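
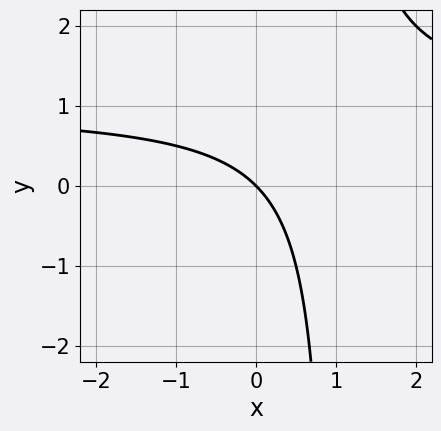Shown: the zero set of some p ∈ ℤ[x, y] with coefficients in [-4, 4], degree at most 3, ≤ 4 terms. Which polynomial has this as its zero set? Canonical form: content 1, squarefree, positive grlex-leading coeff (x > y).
1. deg p = 2. A generic line meets the curve in up to 2 points.
2. From the axis intercepts and sections: it meets the x-axis at x = 0 (among the integer gridlines); one y-axis crossing is at y = 0.
3. Together with the visible shape, these determine p as stated.

x*y - x - y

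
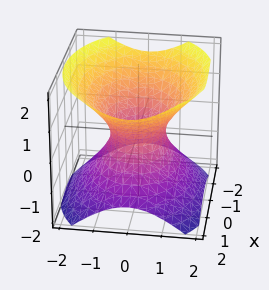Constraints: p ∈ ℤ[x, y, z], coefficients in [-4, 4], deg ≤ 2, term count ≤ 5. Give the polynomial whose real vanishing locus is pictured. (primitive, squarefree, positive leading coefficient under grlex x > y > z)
2*x^2 + 3*y^2 - 3*z^2 - 2

Degree: one connected sheet with a waist; a quadric, so deg p = 2.
Symmetries: mirror symmetry y ↦ −y ⇒ only even powers of y; the z ↦ −z reflection is a symmetry, so z appears only in even powers; mirror symmetry x ↦ −x ⇒ only even powers of x.
Observable constraints: it misses every integer gridline on the z-axis; the x-axis gridline crossings are at x ∈ {-1, 1}.
Solving for integer coefficients yields p as stated.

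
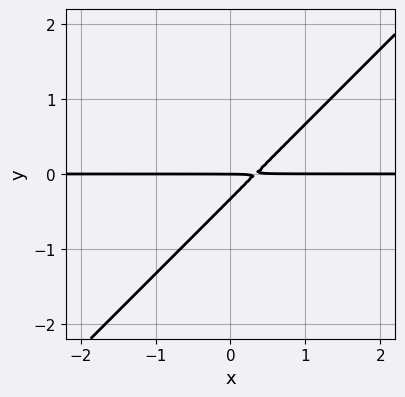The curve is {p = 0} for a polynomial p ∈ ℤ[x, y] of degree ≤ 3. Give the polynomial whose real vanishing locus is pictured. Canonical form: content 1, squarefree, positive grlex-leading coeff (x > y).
3*x*y - 3*y^2 - y

Degree: no degree-1 curve has this shape, so deg p = 2.
Checking where it meets the axes: it meets the y-axis at y = 0 (among the integer gridlines); every point of the x-axis in the box is on the curve.
These observations pin down the coefficients.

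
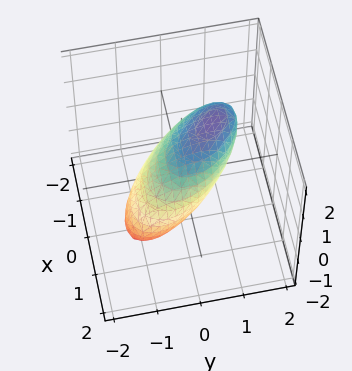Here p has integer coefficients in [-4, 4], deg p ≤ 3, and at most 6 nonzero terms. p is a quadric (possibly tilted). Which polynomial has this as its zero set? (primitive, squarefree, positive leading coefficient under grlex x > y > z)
First, degree: no degree-1 surface has this shape, so deg p = 2.
Then, against the integer gridlines: among the integer gridlines, it crosses the x-axis at x ∈ {-1, 1}; the y-axis gridline crossings are at y ∈ {-1, 1}.
Finally, matching integer coefficients to the picture gives p.

x^2 + x*y + y^2 - y*z + z^2 - 1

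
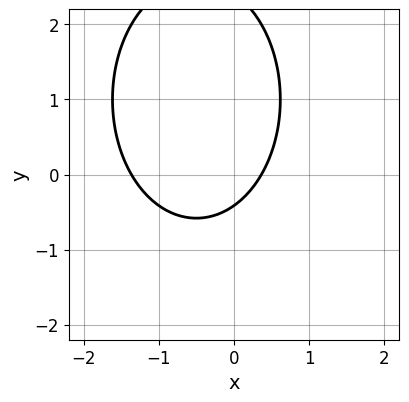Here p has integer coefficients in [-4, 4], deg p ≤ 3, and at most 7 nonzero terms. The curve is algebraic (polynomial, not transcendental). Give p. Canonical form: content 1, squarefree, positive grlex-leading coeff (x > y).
1. Degree: the shape is more complex than any degree-1 curve, so deg p = 2.
2. The integer polynomial consistent with all of this is the stated p.

2*x^2 + y^2 + 2*x - 2*y - 1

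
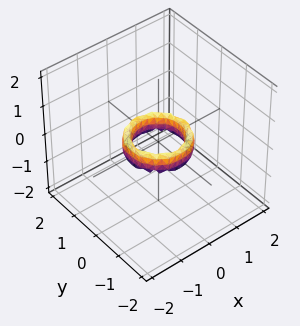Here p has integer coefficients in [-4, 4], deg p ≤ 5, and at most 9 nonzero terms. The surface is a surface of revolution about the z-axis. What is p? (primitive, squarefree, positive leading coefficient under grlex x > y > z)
First, deg p = 4. The shape is more complex than any degree-3 surface.
Then, symmetries: rotational symmetry about the z-axis ⇒ p depends on x, y only through x² + y².
Then, from the visible intercepts: among the integer gridlines, it crosses the x-axis at x ∈ {-1, 1}; the surface avoids every integer z-axis point in the box; the y-axis gridline crossings are at y ∈ {-1, 1}.
Finally, together with the visible shape, these determine p as stated.

2*x^4 + 4*x^2*y^2 + 2*y^4 - 3*x^2 - 3*y^2 + z^2 + 1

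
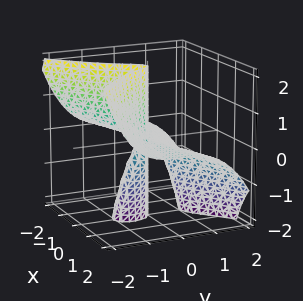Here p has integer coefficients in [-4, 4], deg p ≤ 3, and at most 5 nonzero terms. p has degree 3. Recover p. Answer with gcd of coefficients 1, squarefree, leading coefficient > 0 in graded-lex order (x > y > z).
3*x^2*z + 2*y^3 + y*z

1. There are 2 components. They look like related sheets of one shape, so recover p as a whole.
2. Degree: no degree-2 surface has this shape, so deg p = 3.
3. From the axis intercepts and sections: it meets the y-axis at y = 0 (among the integer gridlines); every point of the z-axis in the box is on the surface; every point of the x-axis in the box is on the surface.
4. The integer polynomial consistent with all of this is the stated p.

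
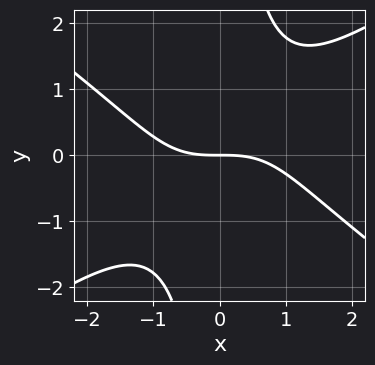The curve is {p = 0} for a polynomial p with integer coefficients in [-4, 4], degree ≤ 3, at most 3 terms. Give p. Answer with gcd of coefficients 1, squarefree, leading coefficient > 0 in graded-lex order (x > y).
First, degree: the shape is more complex than any degree-2 curve, so deg p = 3.
Then, from the visible intercepts: one y-axis crossing is at y = 0; it meets the x-axis at x = 0 (among the integer gridlines).
Finally, the integer polynomial consistent with all of this is the stated p.

x^3 - 2*x*y^2 + 3*y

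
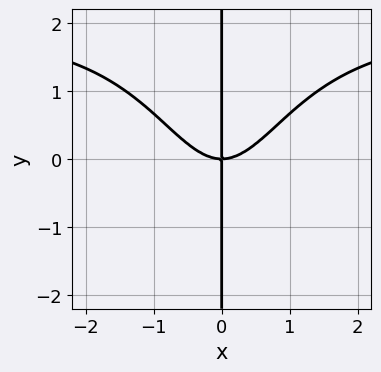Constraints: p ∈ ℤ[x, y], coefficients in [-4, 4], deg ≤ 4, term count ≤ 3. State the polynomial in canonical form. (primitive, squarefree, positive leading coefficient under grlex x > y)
x^3*y - 2*x^3 + 2*x*y

First, degree: the shape is more complex than any degree-3 curve, so deg p = 4.
Then, observable constraints: the visible y-axis segment lies entirely on the curve; it crosses the x-axis at the gridline x = 0.
Finally, assembling these constraints gives the stated polynomial.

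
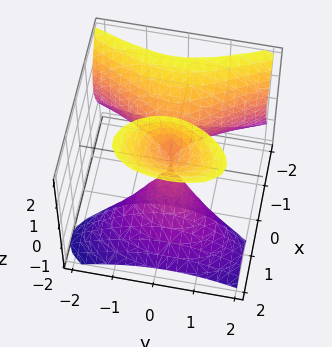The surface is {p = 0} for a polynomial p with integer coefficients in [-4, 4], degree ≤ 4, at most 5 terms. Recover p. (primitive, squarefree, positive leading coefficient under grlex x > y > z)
3*x^3 - 3*x*z^2 - x*y + 2*x*z + 3*y^2

First, the degree is 3 — no degree-2 surface has this shape.
Then, checking where it meets the axes: one y-axis crossing is at y = 0; every point of the z-axis in the box is on the surface; one x-axis crossing is at x = 0.
Finally, solving for integer coefficients yields p as stated.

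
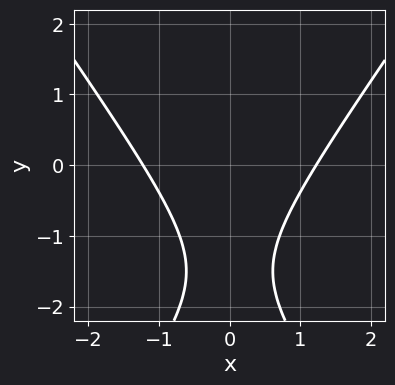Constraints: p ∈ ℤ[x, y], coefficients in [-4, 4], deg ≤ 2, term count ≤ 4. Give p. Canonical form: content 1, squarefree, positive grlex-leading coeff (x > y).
First, the degree is 2 — a generic line meets the curve in up to 2 points.
Next, symmetries: it's symmetric under x → −x, forcing even powers of x.
Then, reading off the gridlines: it misses every integer gridline on the y-axis.
Finally, matching integer coefficients to the picture gives p.

2*x^2 - y^2 - 3*y - 3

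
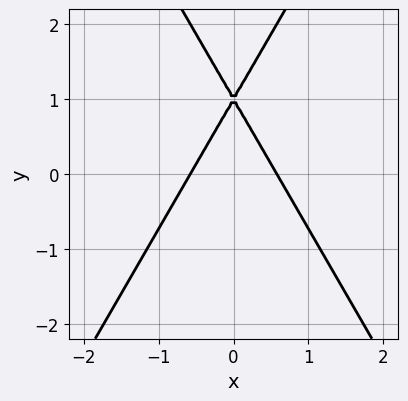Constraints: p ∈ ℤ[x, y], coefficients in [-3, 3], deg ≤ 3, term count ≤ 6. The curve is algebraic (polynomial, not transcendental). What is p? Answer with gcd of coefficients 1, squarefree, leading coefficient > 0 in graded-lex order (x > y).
First, degree: a generic line meets the curve in up to 2 points, so deg p = 2.
Next, symmetries: mirror symmetry x ↦ −x ⇒ only even powers of x.
Next, from the visible intercepts: one y-axis crossing is at y = 1.
Finally, matching integer coefficients to the picture gives p.

3*x^2 - y^2 + 2*y - 1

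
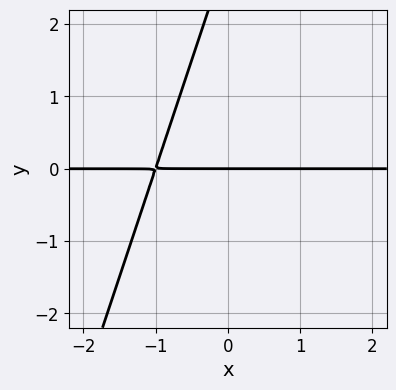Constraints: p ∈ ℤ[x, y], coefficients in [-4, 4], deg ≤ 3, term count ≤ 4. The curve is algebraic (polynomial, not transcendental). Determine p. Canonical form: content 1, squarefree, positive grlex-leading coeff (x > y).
3*x*y - y^2 + 3*y

The degree is 2 — no degree-1 curve has this shape.
Observable constraints: the visible x-axis segment lies entirely on the curve; it crosses the y-axis at the gridline y = 0.
Putting this together gives p.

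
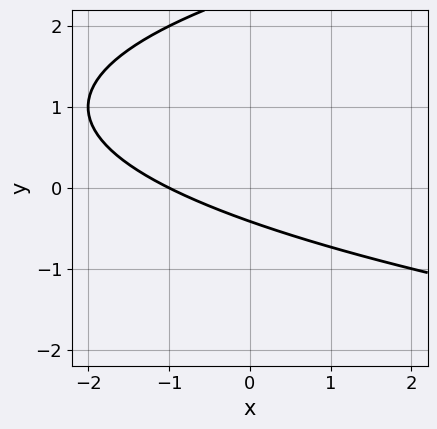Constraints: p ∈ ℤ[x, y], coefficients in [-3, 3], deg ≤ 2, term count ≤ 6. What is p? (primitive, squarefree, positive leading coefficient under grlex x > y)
y^2 - x - 2*y - 1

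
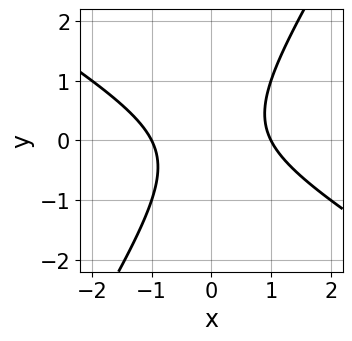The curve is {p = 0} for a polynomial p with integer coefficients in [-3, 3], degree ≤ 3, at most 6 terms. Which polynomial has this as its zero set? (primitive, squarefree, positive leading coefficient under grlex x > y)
1. deg p = 2. The shape is more complex than any degree-1 curve.
2. From the visible intercepts: among the integer gridlines, it crosses the x-axis at x ∈ {-1, 1}; the curve avoids every integer y-axis point in the box.
3. Matching integer coefficients to the picture gives p.

x^2 + x*y - y^2 - 1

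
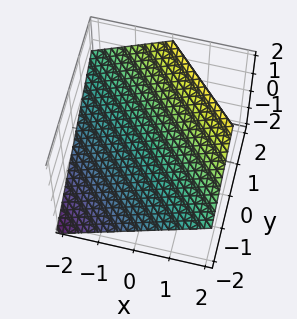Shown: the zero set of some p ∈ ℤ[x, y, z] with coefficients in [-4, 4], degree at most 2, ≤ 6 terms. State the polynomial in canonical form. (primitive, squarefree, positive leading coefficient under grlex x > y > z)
2*x + 2*y - 3*z + 2

deg p = 1.
From the visible intercepts: it crosses the x-axis at the gridline x = -1; it meets the y-axis at y = -1 (among the integer gridlines).
Solving for integer coefficients yields p as stated.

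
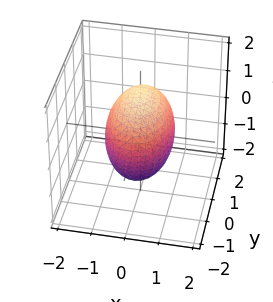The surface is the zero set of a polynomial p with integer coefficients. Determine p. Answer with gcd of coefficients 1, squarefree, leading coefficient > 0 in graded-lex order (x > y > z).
2*x^2 + y^2 + z^2 - 2

1. Degree: a closed, bounded, convex surface; a quadric, so deg p = 2.
2. Symmetries: mirror symmetry y ↦ −y ⇒ only even powers of y; it's symmetric under x → −x, forcing even powers of x; it's symmetric under z → −z, forcing even powers of z.
3. Observable constraints: the x-axis gridline crossings are at x ∈ {-1, 1}.
4. Together with the visible shape, these determine p as stated.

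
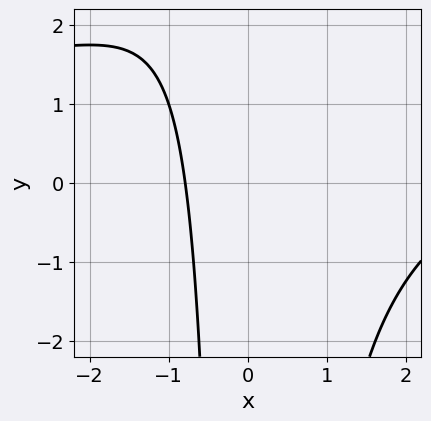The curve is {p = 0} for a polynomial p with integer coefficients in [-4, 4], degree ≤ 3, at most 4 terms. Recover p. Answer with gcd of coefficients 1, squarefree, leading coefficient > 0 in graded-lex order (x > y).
1. deg p = 3.
2. From the axis intercepts and sections: it misses every integer gridline on the y-axis.
3. These observations pin down the coefficients.

x^2*y - x^2 + 3*x + 3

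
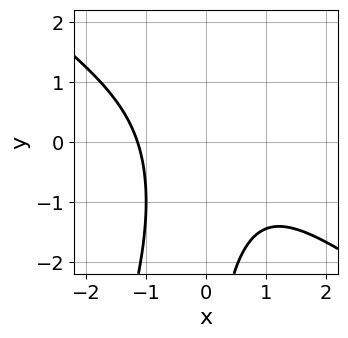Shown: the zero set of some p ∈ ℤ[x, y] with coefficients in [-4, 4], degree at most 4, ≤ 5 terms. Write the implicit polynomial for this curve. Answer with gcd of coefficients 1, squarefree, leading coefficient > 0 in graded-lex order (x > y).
First, the degree is 3 — the shape is more complex than any degree-2 curve.
Next, checking where it meets the axes: the curve avoids every integer y-axis point in the box.
Finally, solving for integer coefficients yields p as stated.

2*x^3 + 2*x^2*y - x*y^2 + 3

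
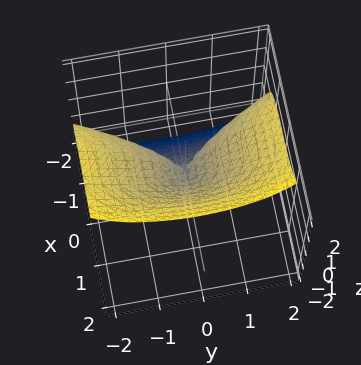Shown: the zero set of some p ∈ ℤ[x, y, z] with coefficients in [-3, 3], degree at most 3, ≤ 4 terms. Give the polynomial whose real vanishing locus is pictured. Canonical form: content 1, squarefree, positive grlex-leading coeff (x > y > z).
2*x^3 - z^3 + y^2

First, deg p = 3.
Next, against the integer gridlines: one z-axis crossing is at z = 0; it meets the y-axis at y = 0 (among the integer gridlines).
Finally, the integer polynomial consistent with all of this is the stated p.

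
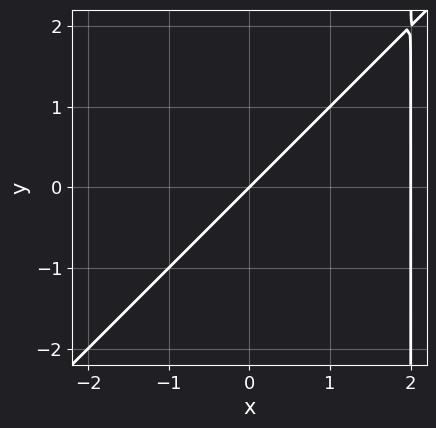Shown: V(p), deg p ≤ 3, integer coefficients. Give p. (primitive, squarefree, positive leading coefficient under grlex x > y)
(a) deg p = 2. The shape is more complex than any degree-1 curve.
(b) Observable constraints: among the integer gridlines, it crosses the x-axis at x ∈ {0, 2}; it meets the y-axis at y = 0 (among the integer gridlines).
(c) The integer polynomial consistent with all of this is the stated p.

x^2 - x*y - 2*x + 2*y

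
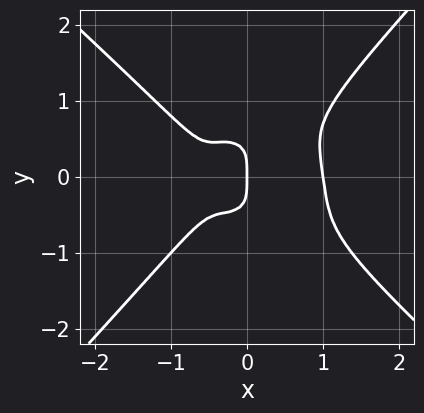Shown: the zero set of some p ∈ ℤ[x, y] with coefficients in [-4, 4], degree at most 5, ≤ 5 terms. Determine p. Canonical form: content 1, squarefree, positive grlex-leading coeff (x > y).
1. deg p = 4. A generic line meets the curve in up to 4 points.
2. Checking where it meets the axes: the x-axis gridline crossings are at x ∈ {0, 1}; it crosses the y-axis at the gridline y = 0.
3. The integer polynomial consistent with all of this is the stated p.

3*x^4 + x^3*y - 3*y^4 - 2*x^2 - x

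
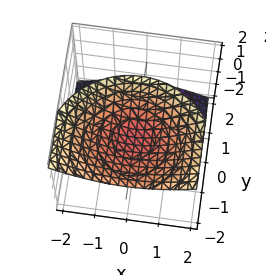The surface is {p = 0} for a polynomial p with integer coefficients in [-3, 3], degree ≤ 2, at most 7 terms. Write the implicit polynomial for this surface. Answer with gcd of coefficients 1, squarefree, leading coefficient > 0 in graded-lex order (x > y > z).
2*x^2 + 2*y^2 + 3*y*z - 2*z^2 + 1

I count 2 distinct pieces.
deg p = 2.
Observable constraints: the surface avoids every integer y-axis point in the box; it misses every integer gridline on the x-axis.
Matching integer coefficients to the picture gives p.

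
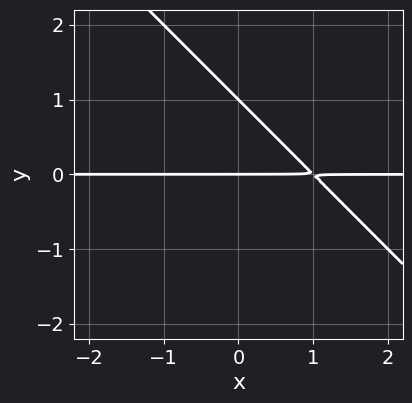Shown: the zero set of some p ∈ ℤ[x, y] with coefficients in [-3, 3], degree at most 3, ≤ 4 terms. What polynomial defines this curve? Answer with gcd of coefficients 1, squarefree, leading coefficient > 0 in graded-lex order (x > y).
deg p = 2. A generic line meets the curve in up to 2 points.
Checking where it meets the axes: the visible x-axis segment lies entirely on the curve; the y-axis gridline crossings are at y ∈ {0, 1}.
The integer polynomial consistent with all of this is the stated p.

x*y + y^2 - y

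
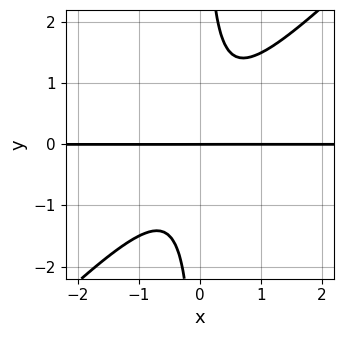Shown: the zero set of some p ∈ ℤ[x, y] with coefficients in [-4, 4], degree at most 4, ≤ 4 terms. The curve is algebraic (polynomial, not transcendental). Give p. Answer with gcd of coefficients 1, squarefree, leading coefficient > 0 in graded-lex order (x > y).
2*x^2*y - 2*x*y^2 + y

1. deg p = 3.
2. Observable constraints: one y-axis crossing is at y = 0; every point of the x-axis in the box is on the curve.
3. Solving for integer coefficients yields p as stated.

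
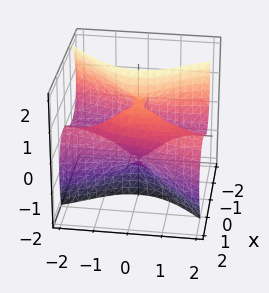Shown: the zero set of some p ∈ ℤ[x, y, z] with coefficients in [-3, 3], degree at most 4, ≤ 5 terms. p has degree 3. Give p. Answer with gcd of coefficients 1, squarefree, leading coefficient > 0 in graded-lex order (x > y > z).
2*x^3 - x^2*y + 2*x*z^2 + y^2*z - 2*x

1. deg p = 3.
2. Checking where it meets the axes: among the integer gridlines, it crosses the x-axis at x ∈ {-1, 0, 1}; every point of the z-axis in the box is on the surface; the visible y-axis segment lies entirely on the surface.
3. Together with the visible shape, these determine p as stated.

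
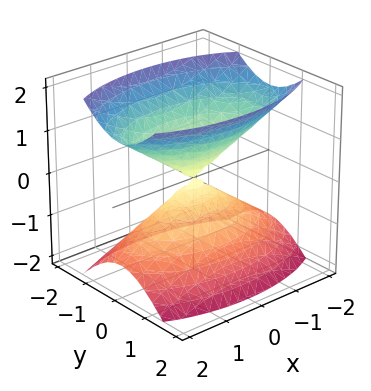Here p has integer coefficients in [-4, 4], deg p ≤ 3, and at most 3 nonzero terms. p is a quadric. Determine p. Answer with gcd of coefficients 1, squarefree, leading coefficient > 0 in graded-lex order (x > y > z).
The picture has 2 separate pieces. Treating them together as one polynomial.
The degree is 2 — two nappes meeting at a single point; a quadric.
Symmetries: the z ↦ −z reflection is a symmetry, so z appears only in even powers; mirror symmetry y ↦ −y ⇒ only even powers of y; mirror symmetry x ↦ −x ⇒ only even powers of x.
From the axis intercepts and sections: it meets the x-axis at x = 0 (among the integer gridlines); it meets the z-axis at z = 0 (among the integer gridlines); it crosses the y-axis at the gridline y = 0.
Together with the visible shape, these determine p as stated.

x^2 + 3*y^2 - 2*z^2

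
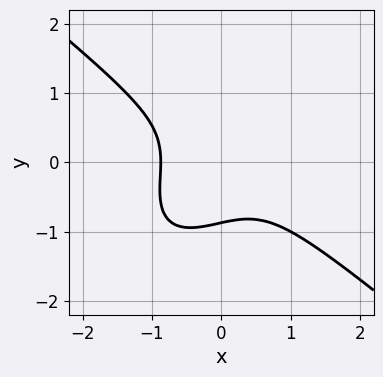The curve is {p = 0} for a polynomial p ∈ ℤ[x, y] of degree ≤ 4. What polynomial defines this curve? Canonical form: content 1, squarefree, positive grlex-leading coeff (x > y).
The degree is 3 — no degree-2 curve has this shape.
Matching integer coefficients to the picture gives p.

3*x^3 - 2*x*y^2 + 3*y^3 + 2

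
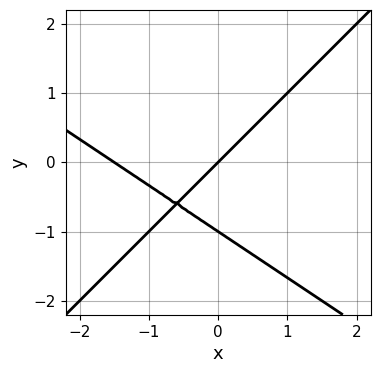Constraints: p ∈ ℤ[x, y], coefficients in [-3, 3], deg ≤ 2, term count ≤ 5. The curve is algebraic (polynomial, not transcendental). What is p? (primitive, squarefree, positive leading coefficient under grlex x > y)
Degree: no degree-1 curve has this shape, so deg p = 2.
Checking where it meets the axes: among the integer gridlines, it crosses the y-axis at y ∈ {-1, 0}; it crosses the x-axis at the gridline x = 0.
Together with the visible shape, these determine p as stated.

2*x^2 + x*y - 3*y^2 + 3*x - 3*y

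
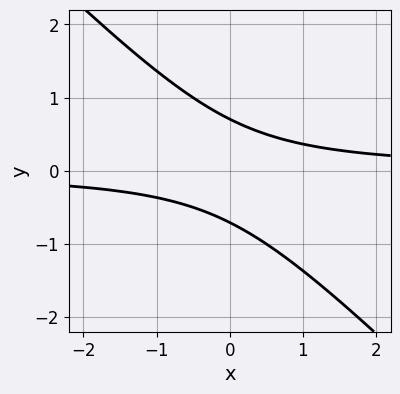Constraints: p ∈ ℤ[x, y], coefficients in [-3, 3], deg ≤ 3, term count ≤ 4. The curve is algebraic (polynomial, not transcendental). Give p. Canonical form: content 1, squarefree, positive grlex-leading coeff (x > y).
2*x*y + 2*y^2 - 1

1. Degree: no degree-1 curve has this shape, so deg p = 2.
2. From the axis intercepts and sections: the curve avoids every integer x-axis point in the box.
3. Fitting integer coefficients to these (and the overall shape) gives p.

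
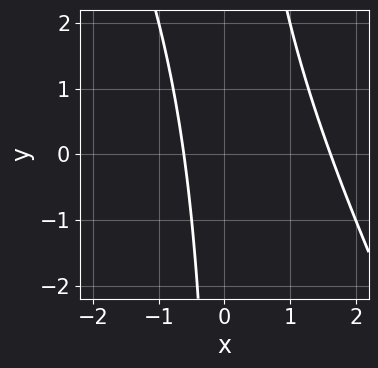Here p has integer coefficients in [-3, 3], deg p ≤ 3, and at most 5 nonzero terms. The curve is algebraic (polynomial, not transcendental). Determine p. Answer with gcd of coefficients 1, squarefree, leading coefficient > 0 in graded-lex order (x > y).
(a) The degree is 2 — no degree-1 curve has this shape.
(b) Observable constraints: the curve avoids every integer y-axis point in the box.
(c) Together with the visible shape, these determine p as stated.

2*x^2 + x*y - 2*x - 2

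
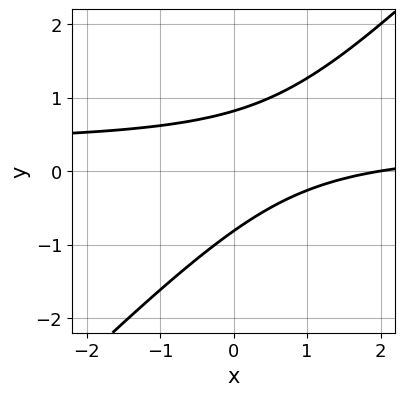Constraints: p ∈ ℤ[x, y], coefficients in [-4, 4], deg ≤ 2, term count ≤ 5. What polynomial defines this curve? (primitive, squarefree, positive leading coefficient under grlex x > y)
3*x*y - 3*y^2 - x + 2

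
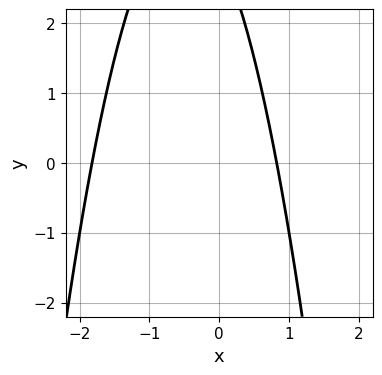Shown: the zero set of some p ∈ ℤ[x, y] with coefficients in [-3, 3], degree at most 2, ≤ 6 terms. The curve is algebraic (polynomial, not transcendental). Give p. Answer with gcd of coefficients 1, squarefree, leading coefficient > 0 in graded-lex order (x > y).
2*x^2 + 2*x + y - 3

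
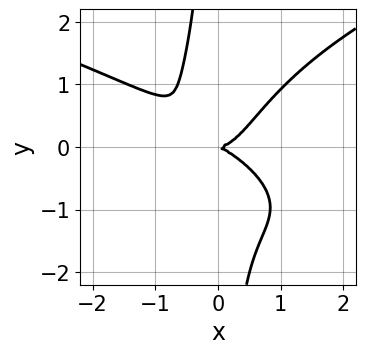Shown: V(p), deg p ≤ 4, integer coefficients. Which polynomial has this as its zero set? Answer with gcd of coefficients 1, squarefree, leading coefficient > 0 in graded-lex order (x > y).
First, degree: the shape is more complex than any degree-3 curve, so deg p = 4.
Then, reading off the gridlines: it meets the y-axis at y = 0 (among the integer gridlines); it meets the x-axis at x = 0 (among the integer gridlines).
Finally, putting this together gives p.

3*x*y^3 - 3*x^3 - 3*x^2*y + x*y + 3*y^2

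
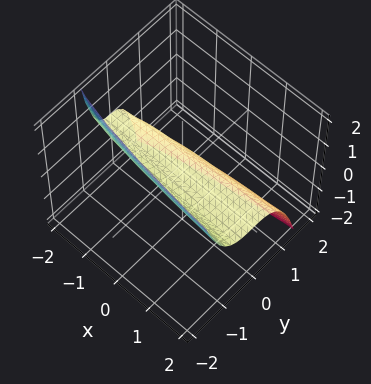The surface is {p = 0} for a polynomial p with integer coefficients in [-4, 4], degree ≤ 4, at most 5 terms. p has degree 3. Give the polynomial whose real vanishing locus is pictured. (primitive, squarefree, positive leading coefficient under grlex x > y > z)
3*y^3 + x*z + 3*z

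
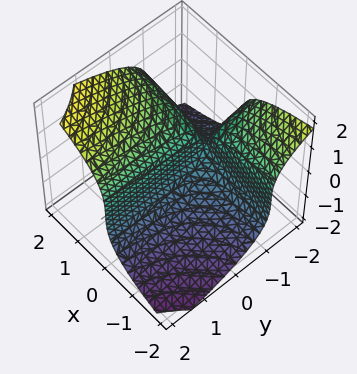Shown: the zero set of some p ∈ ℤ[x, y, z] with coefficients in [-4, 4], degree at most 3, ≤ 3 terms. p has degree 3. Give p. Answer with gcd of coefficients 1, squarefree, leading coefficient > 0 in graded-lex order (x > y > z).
z^3 - 2*x*y - 2*x

First, deg p = 3.
Then, reading off the gridlines: it meets the z-axis at z = 0 (among the integer gridlines); it crosses the x-axis at the gridline x = 0; every point of the y-axis in the box is on the surface.
Finally, putting this together gives p.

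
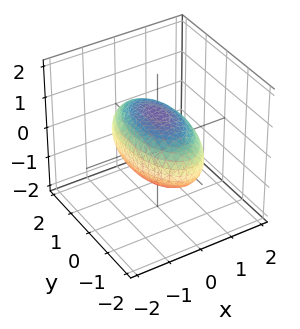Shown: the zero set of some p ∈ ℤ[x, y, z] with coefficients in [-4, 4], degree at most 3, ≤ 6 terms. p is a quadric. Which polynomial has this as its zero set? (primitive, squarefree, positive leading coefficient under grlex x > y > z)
First, the degree is 2 — a closed, bounded, convex surface; a quadric.
Next, symmetries: the y ↦ −y reflection is a symmetry, so y appears only in even powers; mirror symmetry z ↦ −z ⇒ only even powers of z; it's symmetric under x → −x, forcing even powers of x.
Then, from the axis intercepts and sections: the z-axis gridline crossings are at z ∈ {-1, 1}; the x-axis gridline crossings are at x ∈ {-1, 1}.
Finally, solving for integer coefficients yields p as stated.

3*x^2 + y^2 + 3*z^2 - 3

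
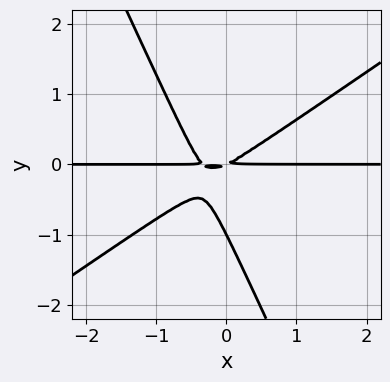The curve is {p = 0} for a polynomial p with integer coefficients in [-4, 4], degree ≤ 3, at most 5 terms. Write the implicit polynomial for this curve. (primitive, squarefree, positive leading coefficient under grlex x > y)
3*x^2*y - 3*x*y^2 - 2*y^3 + x*y - 2*y^2

1. deg p = 3.
2. Reading off the gridlines: one y-axis crossing is at y = -1; the visible x-axis segment lies entirely on the curve.
3. The integer polynomial consistent with all of this is the stated p.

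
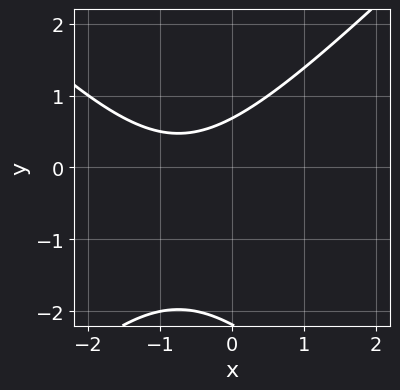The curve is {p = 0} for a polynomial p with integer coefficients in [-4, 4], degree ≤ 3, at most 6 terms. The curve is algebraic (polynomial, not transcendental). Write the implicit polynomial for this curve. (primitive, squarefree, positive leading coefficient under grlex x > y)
2*x^2 - 2*y^2 + 3*x - 3*y + 3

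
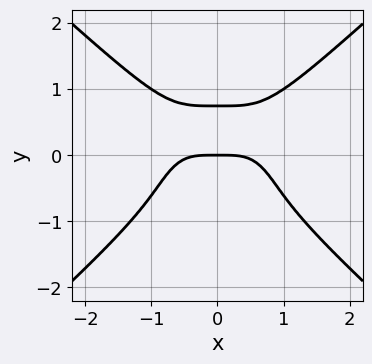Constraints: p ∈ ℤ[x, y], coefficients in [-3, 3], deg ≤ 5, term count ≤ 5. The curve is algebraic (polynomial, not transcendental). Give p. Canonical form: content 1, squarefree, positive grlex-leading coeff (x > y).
2*x^4 - 3*y^4 - y^2 + 2*y

First, degree: the shape is more complex than any degree-3 curve, so deg p = 4.
Next, symmetries: it's symmetric under x → −x, forcing even powers of x.
Next, observable constraints: it meets the x-axis at x = 0 (among the integer gridlines); it meets the y-axis at y = 0 (among the integer gridlines).
Finally, fitting integer coefficients to these (and the overall shape) gives p.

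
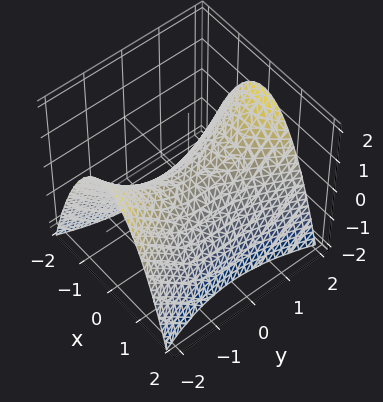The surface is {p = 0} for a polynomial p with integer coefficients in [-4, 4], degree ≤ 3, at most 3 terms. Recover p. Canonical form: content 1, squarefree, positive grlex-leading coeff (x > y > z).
First, the degree is 2 — a saddle surface; a quadric.
Next, symmetries: it's symmetric under x → −x, forcing even powers of x; it's symmetric under y → −y, forcing even powers of y.
Then, from the visible intercepts: one z-axis crossing is at z = 0; it crosses the x-axis at the gridline x = 0.
Finally, together with the visible shape, these determine p as stated.

3*x^2 - y^2 + 3*z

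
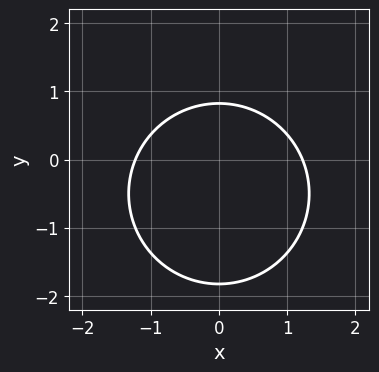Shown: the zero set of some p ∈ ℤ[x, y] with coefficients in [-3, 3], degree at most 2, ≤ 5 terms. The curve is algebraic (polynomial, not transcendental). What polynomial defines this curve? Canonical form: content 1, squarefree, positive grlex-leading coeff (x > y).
2*x^2 + 2*y^2 + 2*y - 3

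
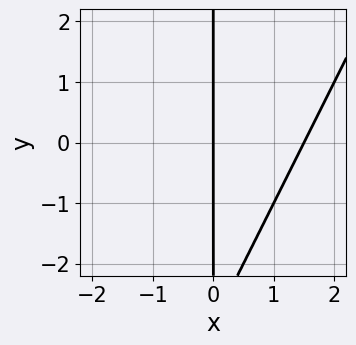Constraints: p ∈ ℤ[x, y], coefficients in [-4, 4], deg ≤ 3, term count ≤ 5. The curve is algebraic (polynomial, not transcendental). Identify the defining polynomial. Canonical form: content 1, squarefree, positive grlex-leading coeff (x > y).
2*x^2 - x*y - 3*x

1. The degree is 2 — no degree-1 curve has this shape.
2. Against the integer gridlines: the visible y-axis segment lies entirely on the curve; it meets the x-axis at x = 0 (among the integer gridlines).
3. These observations pin down the coefficients.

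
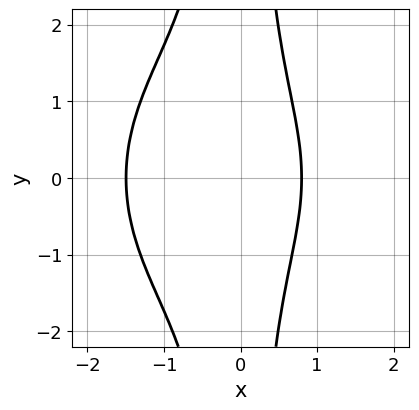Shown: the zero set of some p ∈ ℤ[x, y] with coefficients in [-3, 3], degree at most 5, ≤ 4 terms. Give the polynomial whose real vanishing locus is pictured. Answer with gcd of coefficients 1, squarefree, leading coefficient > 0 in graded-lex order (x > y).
x^4 + x^2*y^2 + 2*x - 2

(a) The degree is 4 — a generic line meets the curve in up to 4 points.
(b) Symmetries: the y ↦ −y reflection is a symmetry, so y appears only in even powers.
(c) Reading off the gridlines: no y-intercept at any integer in the box.
(d) Fitting integer coefficients to these (and the overall shape) gives p.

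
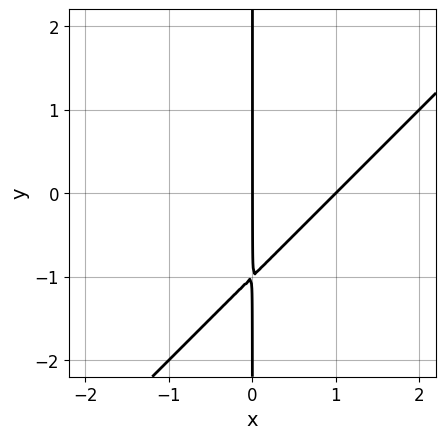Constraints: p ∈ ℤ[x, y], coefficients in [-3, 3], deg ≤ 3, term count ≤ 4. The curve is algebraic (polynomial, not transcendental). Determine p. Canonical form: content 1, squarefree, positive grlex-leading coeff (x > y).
First, degree: the shape is more complex than any degree-1 curve, so deg p = 2.
Then, against the integer gridlines: every point of the y-axis in the box is on the curve; among the integer gridlines, it crosses the x-axis at x ∈ {0, 1}.
Finally, these observations pin down the coefficients.

x^2 - x*y - x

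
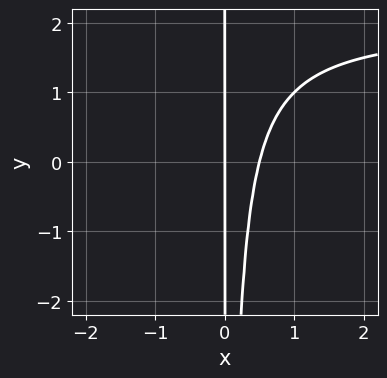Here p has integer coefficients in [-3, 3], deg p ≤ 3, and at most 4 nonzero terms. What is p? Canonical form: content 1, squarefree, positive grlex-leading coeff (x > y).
The degree is 3 — a generic line meets the curve in up to 3 points.
Reading off the gridlines: the visible y-axis segment lies entirely on the curve; it crosses the x-axis at the gridline x = 0.
Putting this together gives p.

x^2*y - 2*x^2 + x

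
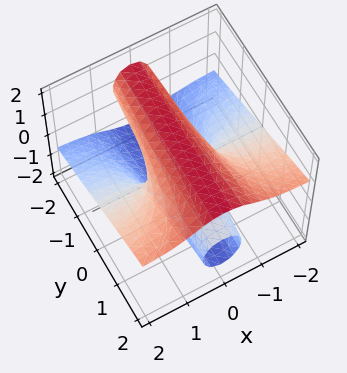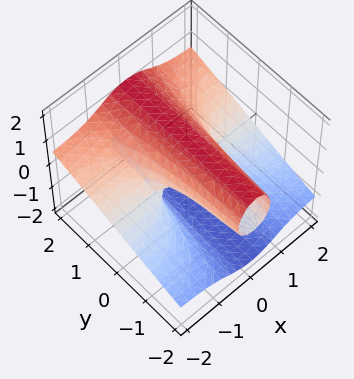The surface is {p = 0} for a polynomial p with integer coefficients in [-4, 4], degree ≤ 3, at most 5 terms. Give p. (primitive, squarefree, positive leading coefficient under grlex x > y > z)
x^2*y - 3*x^2*z - z^3 + 2*z

(a) The degree is 3 — the shape is more complex than any degree-2 surface.
(b) Against the integer gridlines: every point of the x-axis in the box is on the surface; one z-axis crossing is at z = 0; the visible y-axis segment lies entirely on the surface.
(c) These observations pin down the coefficients.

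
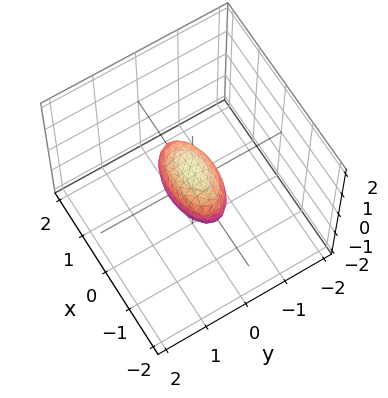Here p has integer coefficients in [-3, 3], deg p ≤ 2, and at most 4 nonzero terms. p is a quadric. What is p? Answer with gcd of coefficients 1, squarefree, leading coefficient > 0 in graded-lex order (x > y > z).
1. deg p = 2.
2. Symmetries: it's symmetric under x → −x, forcing even powers of x; it's symmetric under y → −y, forcing even powers of y; mirror symmetry z ↦ −z ⇒ only even powers of z.
3. Against the integer gridlines: among the integer gridlines, it crosses the x-axis at x ∈ {-1, 1}.
4. Putting this together gives p.

x^2 + 3*y^2 + 2*z^2 - 1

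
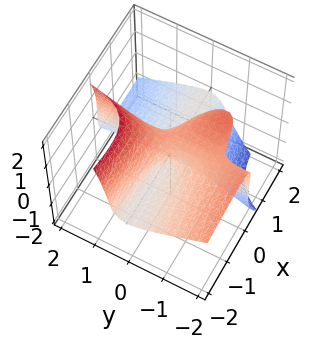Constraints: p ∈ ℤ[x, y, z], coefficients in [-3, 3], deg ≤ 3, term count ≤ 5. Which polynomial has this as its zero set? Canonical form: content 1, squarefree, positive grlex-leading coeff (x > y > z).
(a) Degree: a generic line meets the surface in up to 3 points, so deg p = 3.
(b) From the axis intercepts and sections: every point of the x-axis in the box is on the surface; the visible y-axis segment lies entirely on the surface; one z-axis crossing is at z = 1.
(c) Together with the visible shape, these determine p as stated.

x^2*z + 2*x*y^2 + 3*x*y*z + z^3 - z^2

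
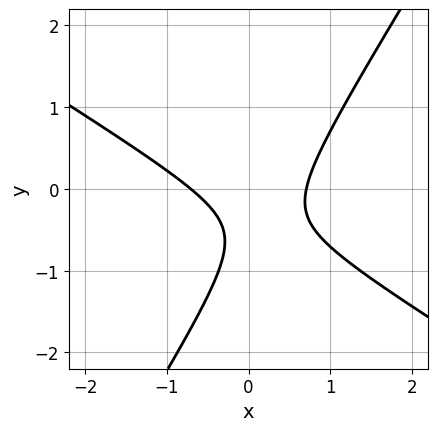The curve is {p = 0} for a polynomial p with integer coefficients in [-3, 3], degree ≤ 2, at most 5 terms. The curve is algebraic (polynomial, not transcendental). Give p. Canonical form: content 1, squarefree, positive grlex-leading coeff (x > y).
2*x^2 + 2*x*y - 2*y^2 - 2*y - 1

1. Degree: no degree-1 curve has this shape, so deg p = 2.
2. From the visible intercepts: the curve avoids every integer y-axis point in the box.
3. Together with the visible shape, these determine p as stated.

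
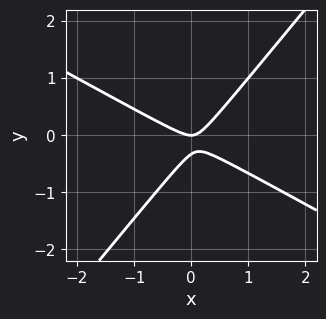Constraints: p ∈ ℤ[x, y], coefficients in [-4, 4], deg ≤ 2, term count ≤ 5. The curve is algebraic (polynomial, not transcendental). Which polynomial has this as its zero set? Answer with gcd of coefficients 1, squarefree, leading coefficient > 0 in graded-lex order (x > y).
1. Degree: the shape is more complex than any degree-1 curve, so deg p = 2.
2. Against the integer gridlines: it meets the x-axis at x = 0 (among the integer gridlines); it meets the y-axis at y = 0 (among the integer gridlines).
3. Matching integer coefficients to the picture gives p.

2*x^2 + 2*x*y - 3*y^2 - y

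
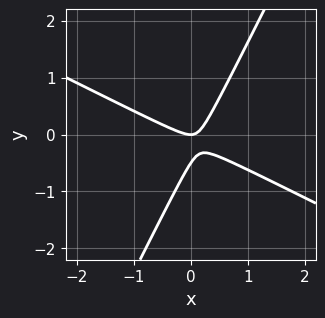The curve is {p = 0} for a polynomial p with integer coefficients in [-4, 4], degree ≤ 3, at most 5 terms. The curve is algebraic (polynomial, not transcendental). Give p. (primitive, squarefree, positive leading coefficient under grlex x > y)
2*x^2 + 3*x*y - 2*y^2 - y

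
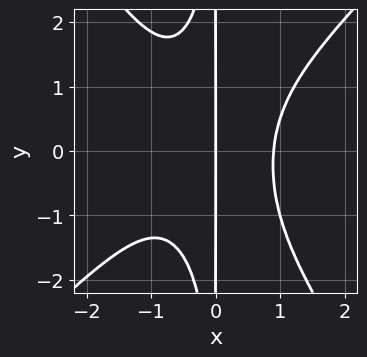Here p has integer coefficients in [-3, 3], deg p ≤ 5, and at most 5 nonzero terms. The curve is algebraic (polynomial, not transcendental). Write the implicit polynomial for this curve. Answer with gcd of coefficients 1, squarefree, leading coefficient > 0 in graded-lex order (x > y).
First, the degree is 4 — a generic line meets the curve in up to 4 points.
Then, reading off the gridlines: every point of the y-axis in the box is on the curve; it meets the x-axis at x = 0 (among the integer gridlines).
Finally, fitting integer coefficients to these (and the overall shape) gives p.

3*x^4 - x^3*y - 2*x^2*y^2 + x^3 - 3*x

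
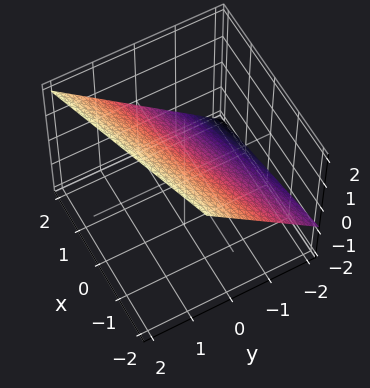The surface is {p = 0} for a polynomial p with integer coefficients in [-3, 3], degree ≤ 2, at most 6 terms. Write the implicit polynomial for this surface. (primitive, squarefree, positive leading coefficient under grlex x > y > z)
First, the degree is 1 — every cross-section is a straight line — this is a plane.
Next, checking where it meets the axes: it meets the x-axis at x = 2 (among the integer gridlines).
Finally, fitting integer coefficients to these (and the overall shape) gives p.

x - 3*y + 3*z - 2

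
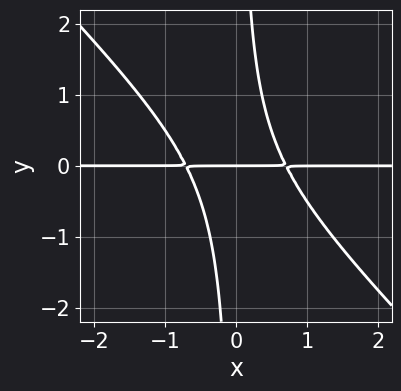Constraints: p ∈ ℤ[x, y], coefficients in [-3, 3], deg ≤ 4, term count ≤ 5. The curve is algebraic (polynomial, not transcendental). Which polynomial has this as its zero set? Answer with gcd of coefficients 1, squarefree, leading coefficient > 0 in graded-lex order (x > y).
(a) Degree: no degree-2 curve has this shape, so deg p = 3.
(b) From the visible intercepts: every point of the x-axis in the box is on the curve; it meets the y-axis at y = 0 (among the integer gridlines).
(c) Putting this together gives p.

2*x^2*y + 2*x*y^2 - y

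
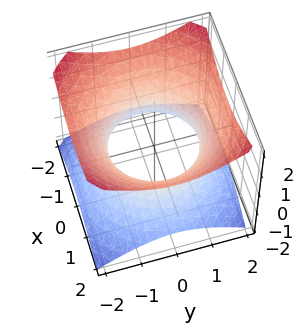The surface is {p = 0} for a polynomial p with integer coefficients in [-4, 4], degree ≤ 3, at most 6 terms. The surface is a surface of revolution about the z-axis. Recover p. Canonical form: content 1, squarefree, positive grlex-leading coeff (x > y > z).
2*x^2 + 2*y^2 - 3*z^2 - 3

The degree is 2 — no degree-1 surface has this shape.
Symmetries: every cross-section ⟂ z is a circle, so x, y appear only via x² + y².
From the axis intercepts and sections: a circular section at z = 1 has radius between 1 and 2; no z-intercept at any integer in the box.
The integer polynomial consistent with all of this is the stated p.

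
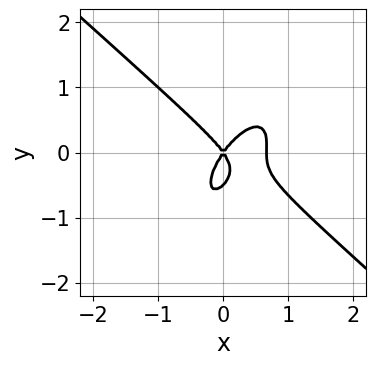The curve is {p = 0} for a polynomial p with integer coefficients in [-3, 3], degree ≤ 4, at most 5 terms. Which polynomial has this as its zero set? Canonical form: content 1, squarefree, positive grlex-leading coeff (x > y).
1. Degree: no degree-2 curve has this shape, so deg p = 3.
2. Checking where it meets the axes: it meets the y-axis at y = 0 (among the integer gridlines); it meets the x-axis at x = 0 (among the integer gridlines).
3. Matching integer coefficients to the picture gives p.

3*x^3 - 2*x*y^2 + 2*y^3 - 2*x^2 + y^2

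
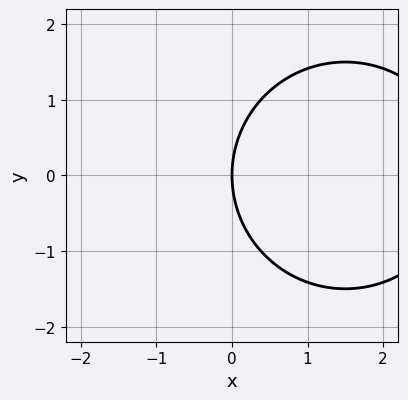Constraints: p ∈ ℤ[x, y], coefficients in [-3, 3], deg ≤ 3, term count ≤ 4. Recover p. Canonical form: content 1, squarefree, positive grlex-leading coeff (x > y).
1. The degree is 2 — the shape is more complex than any degree-1 curve.
2. Symmetries: it's symmetric under y → −y, forcing even powers of y.
3. Reading off the gridlines: it meets the y-axis at y = 0 (among the integer gridlines); it crosses the x-axis at the gridline x = 0.
4. Putting this together gives p.

x^2 + y^2 - 3*x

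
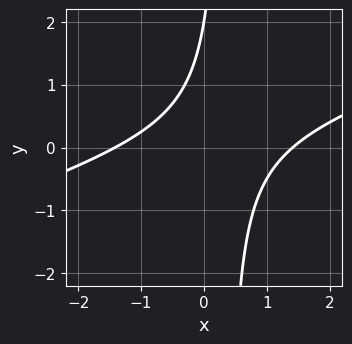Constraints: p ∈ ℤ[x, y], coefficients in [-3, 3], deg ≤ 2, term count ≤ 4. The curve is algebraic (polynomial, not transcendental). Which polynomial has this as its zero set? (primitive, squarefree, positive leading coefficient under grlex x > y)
(a) The degree is 2 — no degree-1 curve has this shape.
(b) From the axis intercepts and sections: one y-axis crossing is at y = 2.
(c) Together with the visible shape, these determine p as stated.

x^2 - 3*x*y + y - 2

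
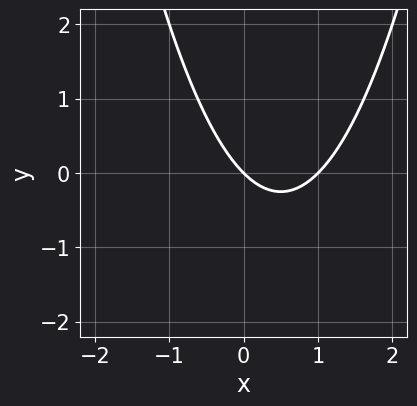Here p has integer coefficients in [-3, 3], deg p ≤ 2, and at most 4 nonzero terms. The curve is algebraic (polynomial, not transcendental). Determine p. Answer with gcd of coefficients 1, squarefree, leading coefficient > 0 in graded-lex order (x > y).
x^2 - x - y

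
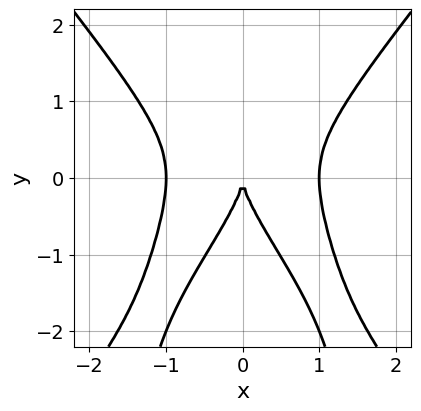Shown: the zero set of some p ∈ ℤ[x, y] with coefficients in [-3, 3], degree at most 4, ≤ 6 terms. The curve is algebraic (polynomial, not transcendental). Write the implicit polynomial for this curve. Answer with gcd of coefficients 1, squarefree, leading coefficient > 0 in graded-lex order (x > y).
1. Degree: a generic line meets the curve in up to 4 points, so deg p = 4.
2. Symmetries: mirror symmetry x ↦ −x ⇒ only even powers of x.
3. Against the integer gridlines: one y-axis crossing is at y = 0; the x-axis gridline crossings are at x ∈ {-1, 0, 1}.
4. These observations pin down the coefficients.

3*x^4 - 2*x^2*y^2 - y^3 - 3*x^2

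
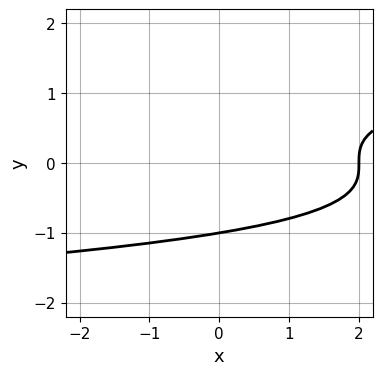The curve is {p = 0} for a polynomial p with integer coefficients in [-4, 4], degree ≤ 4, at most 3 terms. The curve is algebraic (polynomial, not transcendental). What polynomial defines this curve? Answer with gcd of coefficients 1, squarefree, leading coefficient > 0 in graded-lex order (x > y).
Degree: the shape is more complex than any degree-2 curve, so deg p = 3.
From the visible intercepts: it meets the x-axis at x = 2 (among the integer gridlines); it crosses the y-axis at the gridline y = -1.
Putting this together gives p.

2*y^3 - x + 2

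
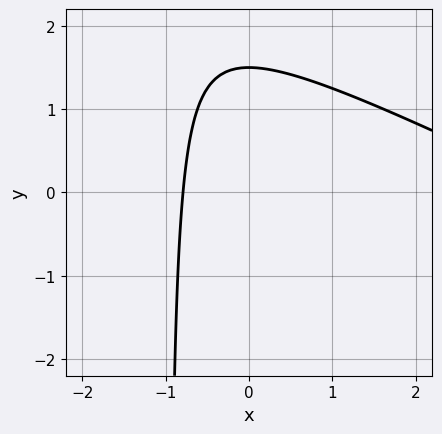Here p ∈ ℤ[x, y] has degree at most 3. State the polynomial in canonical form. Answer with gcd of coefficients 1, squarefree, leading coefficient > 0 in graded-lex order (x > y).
x^2 + 2*x*y - 3*x + 2*y - 3

Degree: the shape is more complex than any degree-1 curve, so deg p = 2.
Solving for integer coefficients yields p as stated.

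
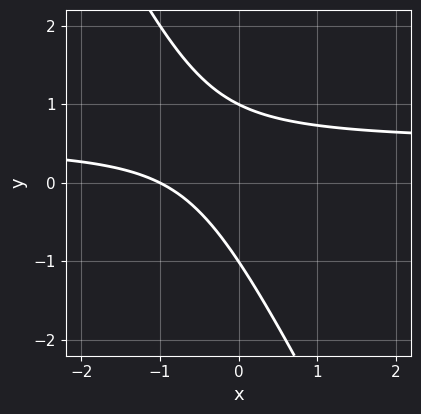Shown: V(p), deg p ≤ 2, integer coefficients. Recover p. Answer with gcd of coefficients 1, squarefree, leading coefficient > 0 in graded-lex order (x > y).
2*x*y + y^2 - x - 1

First, deg p = 2. The shape is more complex than any degree-1 curve.
Next, checking where it meets the axes: one x-axis crossing is at x = -1; the y-axis gridline crossings are at y ∈ {-1, 1}.
Finally, together with the visible shape, these determine p as stated.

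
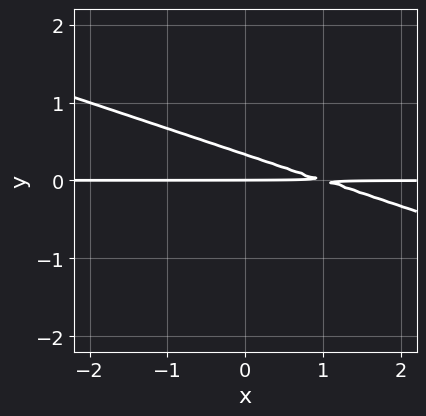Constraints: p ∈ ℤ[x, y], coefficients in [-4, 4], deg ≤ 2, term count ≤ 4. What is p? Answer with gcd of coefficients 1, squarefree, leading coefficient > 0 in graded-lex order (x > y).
x*y + 3*y^2 - y

The degree is 2 — the shape is more complex than any degree-1 curve.
Observable constraints: one y-axis crossing is at y = 0; the visible x-axis segment lies entirely on the curve.
Together with the visible shape, these determine p as stated.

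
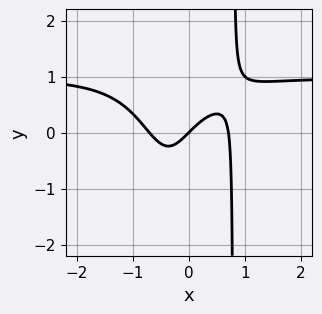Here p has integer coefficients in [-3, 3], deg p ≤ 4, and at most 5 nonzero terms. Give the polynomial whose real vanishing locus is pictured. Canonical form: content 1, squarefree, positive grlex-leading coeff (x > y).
deg p = 4. A generic line meets the curve in up to 4 points.
Reading off the gridlines: it crosses the x-axis at the gridline x = 0; one y-axis crossing is at y = 0.
Solving for integer coefficients yields p as stated.

2*x^3*y - 2*x^3 + x - y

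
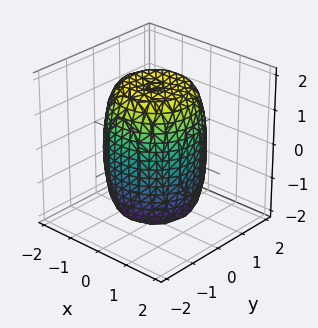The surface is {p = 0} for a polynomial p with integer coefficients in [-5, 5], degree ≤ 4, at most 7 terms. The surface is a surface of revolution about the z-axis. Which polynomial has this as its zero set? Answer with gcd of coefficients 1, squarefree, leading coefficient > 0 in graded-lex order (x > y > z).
1. The degree is 4 — a generic line meets the surface in up to 4 points.
2. By symmetry, the surface is invariant under rotation about z: p = q(x² + y², z).
3. From the visible intercepts: a circular section at z = 1 has radius between 1 and 2.
4. Solving for integer coefficients yields p as stated.

2*x^4 + 4*x^2*y^2 + 2*y^4 - 2*x^2 - 2*y^2 + z^2 - 3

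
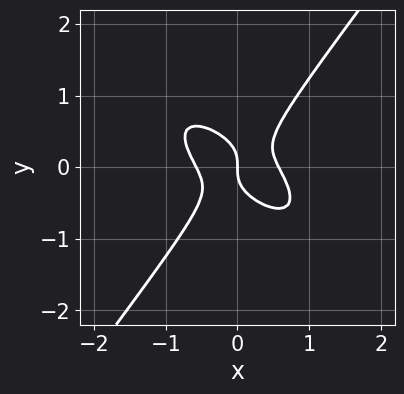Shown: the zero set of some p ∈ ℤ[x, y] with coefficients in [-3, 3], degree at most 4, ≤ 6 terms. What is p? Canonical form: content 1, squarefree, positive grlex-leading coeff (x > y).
3*x^3 + 3*x^2*y - 3*y^3 - x

(a) The degree is 3 — a generic line meets the curve in up to 3 points.
(b) Against the integer gridlines: it meets the x-axis at x = 0 (among the integer gridlines); one y-axis crossing is at y = 0.
(c) Assembling these constraints gives the stated polynomial.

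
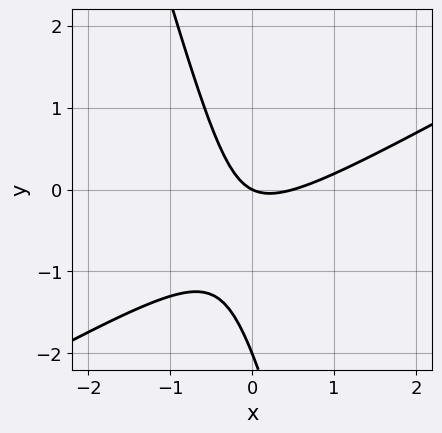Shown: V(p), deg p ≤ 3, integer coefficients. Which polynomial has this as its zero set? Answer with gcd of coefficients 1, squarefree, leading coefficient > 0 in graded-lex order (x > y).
2*x^2 - 3*x*y - y^2 - x - 2*y

1. Degree: no degree-1 curve has this shape, so deg p = 2.
2. Observable constraints: one x-axis crossing is at x = 0; the y-axis gridline crossings are at y ∈ {-2, 0}.
3. Putting this together gives p.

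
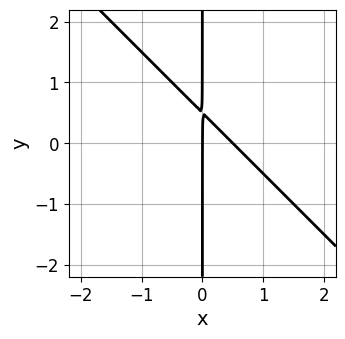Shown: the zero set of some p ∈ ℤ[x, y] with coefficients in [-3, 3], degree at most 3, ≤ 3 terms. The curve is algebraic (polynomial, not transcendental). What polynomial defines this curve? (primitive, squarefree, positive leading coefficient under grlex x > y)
2*x^2 + 2*x*y - x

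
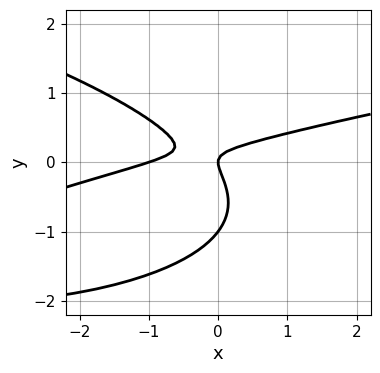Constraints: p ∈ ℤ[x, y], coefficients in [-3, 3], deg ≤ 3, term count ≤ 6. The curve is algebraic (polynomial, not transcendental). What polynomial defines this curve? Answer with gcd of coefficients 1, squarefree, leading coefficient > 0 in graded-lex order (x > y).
3*y^3 - x^2 + 3*x*y + 3*y^2 - x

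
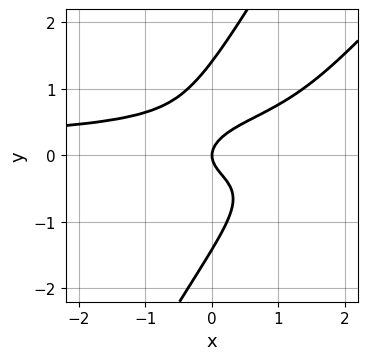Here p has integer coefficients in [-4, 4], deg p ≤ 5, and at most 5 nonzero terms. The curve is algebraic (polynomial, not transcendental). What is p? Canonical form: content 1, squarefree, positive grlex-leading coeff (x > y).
2*x^2*y^2 - 3*x*y^3 + y^4 - 2*y^2 + x

1. deg p = 4. No degree-3 curve has this shape.
2. Observable constraints: it crosses the x-axis at the gridline x = 0; it crosses the y-axis at the gridline y = 0.
3. Matching integer coefficients to the picture gives p.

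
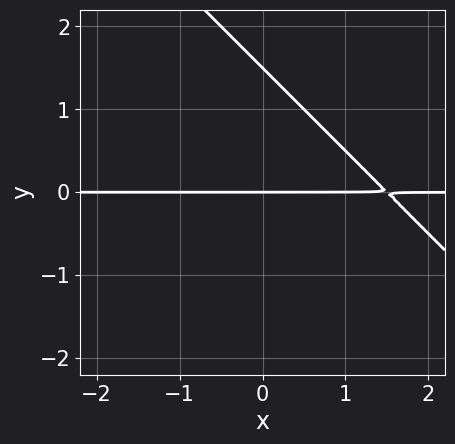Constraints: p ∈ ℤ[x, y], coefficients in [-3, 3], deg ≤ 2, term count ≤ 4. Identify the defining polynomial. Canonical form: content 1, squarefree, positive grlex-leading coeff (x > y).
2*x*y + 2*y^2 - 3*y

(a) Degree: a generic line meets the curve in up to 2 points, so deg p = 2.
(b) Observable constraints: the visible x-axis segment lies entirely on the curve; it crosses the y-axis at the gridline y = 0.
(c) These observations pin down the coefficients.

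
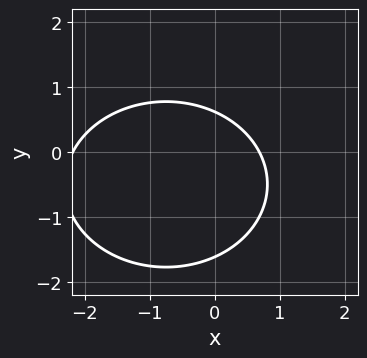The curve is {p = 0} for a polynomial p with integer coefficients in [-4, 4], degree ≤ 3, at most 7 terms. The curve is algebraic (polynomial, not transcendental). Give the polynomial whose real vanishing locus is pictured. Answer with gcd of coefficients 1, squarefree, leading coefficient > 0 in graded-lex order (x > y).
1. Degree: the shape is more complex than any degree-1 curve, so deg p = 2.
2. Putting this together gives p.

2*x^2 + 3*y^2 + 3*x + 3*y - 3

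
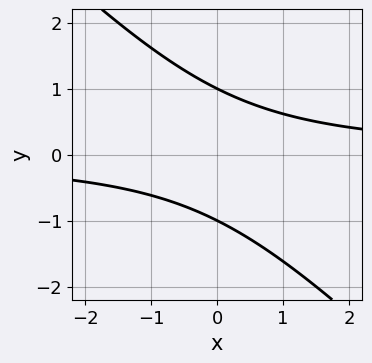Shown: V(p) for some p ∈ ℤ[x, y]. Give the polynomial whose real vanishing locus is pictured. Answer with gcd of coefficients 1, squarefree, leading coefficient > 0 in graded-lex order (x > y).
x*y + y^2 - 1

1. The degree is 2 — no degree-1 curve has this shape.
2. Observable constraints: it misses every integer gridline on the x-axis; among the integer gridlines, it crosses the y-axis at y ∈ {-1, 1}.
3. Together with the visible shape, these determine p as stated.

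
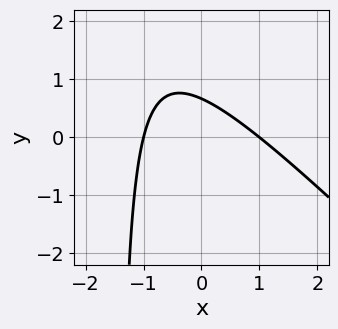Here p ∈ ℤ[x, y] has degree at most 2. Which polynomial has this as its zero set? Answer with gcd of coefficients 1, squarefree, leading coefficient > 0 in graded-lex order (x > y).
(a) deg p = 2.
(b) From the axis intercepts and sections: the x-axis gridline crossings are at x ∈ {-1, 1}.
(c) Matching integer coefficients to the picture gives p.

2*x^2 + 2*x*y + 3*y - 2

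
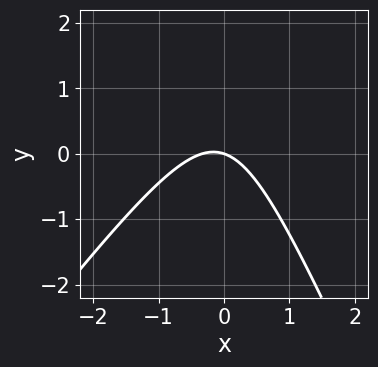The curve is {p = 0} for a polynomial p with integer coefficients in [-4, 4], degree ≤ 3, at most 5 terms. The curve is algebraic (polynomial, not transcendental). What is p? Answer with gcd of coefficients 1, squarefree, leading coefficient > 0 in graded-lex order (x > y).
3*x^2 - x*y - y^2 + x + 3*y

First, degree: a generic line meets the curve in up to 2 points, so deg p = 2.
Then, observable constraints: it crosses the x-axis at the gridline x = 0; it meets the y-axis at y = 0 (among the integer gridlines).
Finally, assembling these constraints gives the stated polynomial.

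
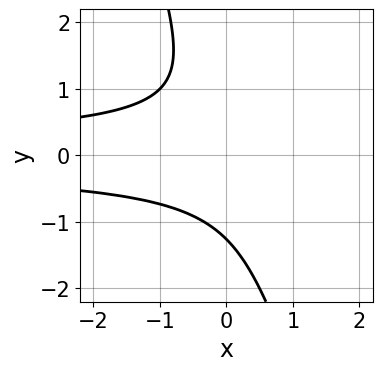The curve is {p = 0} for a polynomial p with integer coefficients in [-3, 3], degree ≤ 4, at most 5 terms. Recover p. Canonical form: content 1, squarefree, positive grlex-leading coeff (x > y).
1. deg p = 3. The shape is more complex than any degree-2 curve.
2. From the axis intercepts and sections: no x-intercept at any integer in the box.
3. Matching integer coefficients to the picture gives p.

3*x*y^2 + y^3 + 2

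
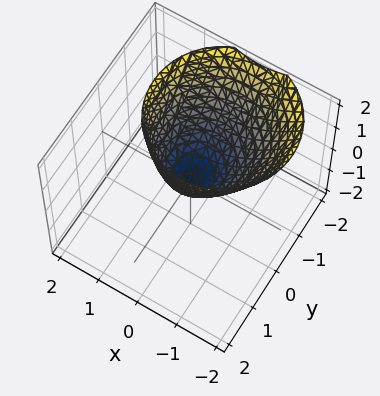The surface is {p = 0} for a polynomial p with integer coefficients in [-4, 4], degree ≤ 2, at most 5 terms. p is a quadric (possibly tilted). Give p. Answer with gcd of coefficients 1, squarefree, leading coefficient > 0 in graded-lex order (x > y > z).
3*x^2 + x*z + 3*y^2 + 2*y*z - 3*z

1. Degree: the shape is more complex than any degree-1 surface, so deg p = 2.
2. Checking where it meets the axes: it crosses the y-axis at the gridline y = 0; it meets the z-axis at z = 0 (among the integer gridlines).
3. Together with the visible shape, these determine p as stated.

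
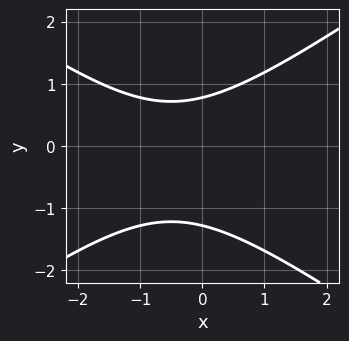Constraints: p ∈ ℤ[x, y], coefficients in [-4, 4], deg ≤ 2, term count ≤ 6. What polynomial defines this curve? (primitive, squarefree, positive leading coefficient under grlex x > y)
x^2 - 2*y^2 + x - y + 2

First, degree: the shape is more complex than any degree-1 curve, so deg p = 2.
Then, reading off the gridlines: no x-intercept at any integer in the box.
Finally, putting this together gives p.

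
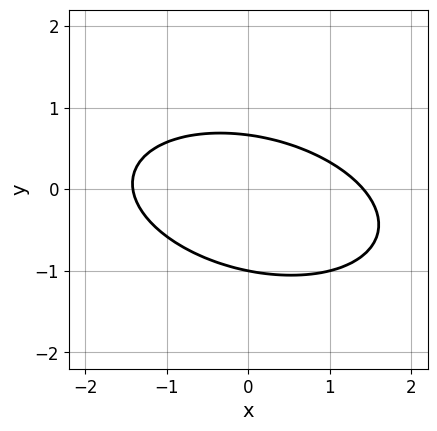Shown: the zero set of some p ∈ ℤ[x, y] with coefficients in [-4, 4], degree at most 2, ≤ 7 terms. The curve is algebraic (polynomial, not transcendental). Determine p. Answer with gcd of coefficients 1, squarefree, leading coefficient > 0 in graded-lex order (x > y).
deg p = 2. A generic line meets the curve in up to 2 points.
Checking where it meets the axes: one y-axis crossing is at y = -1.
Together with the visible shape, these determine p as stated.

x^2 + x*y + 3*y^2 + y - 2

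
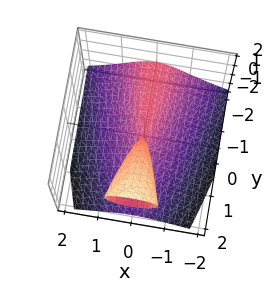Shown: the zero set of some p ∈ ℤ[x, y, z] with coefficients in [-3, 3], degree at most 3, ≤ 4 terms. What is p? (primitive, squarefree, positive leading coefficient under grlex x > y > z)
z^3 + 2*x^2 - y*z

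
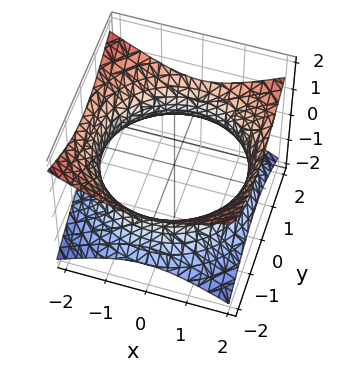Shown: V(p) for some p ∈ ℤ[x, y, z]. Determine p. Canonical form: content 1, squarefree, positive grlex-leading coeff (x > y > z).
x^2 + y^2 - 2*z^2 - 3

First, deg p = 2. An hourglass — one-sheet hyperboloid; a quadric.
Then, symmetries: mirror symmetry z ↦ −z ⇒ only even powers of z; the surface is invariant under rotation about z: p = q(x² + y², z).
Next, against the integer gridlines: a circular section at z = 0 has radius between 1 and 2; it misses every integer gridline on the z-axis.
Finally, the integer polynomial consistent with all of this is the stated p.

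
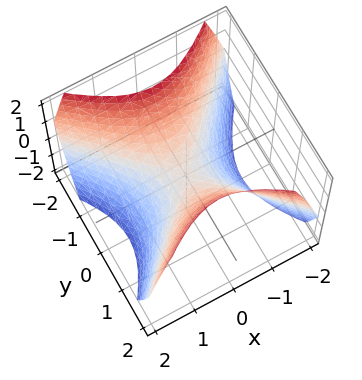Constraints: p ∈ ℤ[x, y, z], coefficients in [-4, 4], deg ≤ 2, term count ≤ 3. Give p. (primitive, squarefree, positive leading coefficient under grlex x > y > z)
First, deg p = 2.
Then, symmetries: it's symmetric under y → −y, forcing even powers of y; mirror symmetry x ↦ −x ⇒ only even powers of x.
Then, reading off the gridlines: it crosses the y-axis at the gridline y = 0; it crosses the x-axis at the gridline x = 0.
Finally, these observations pin down the coefficients.

x^2 - y^2 + z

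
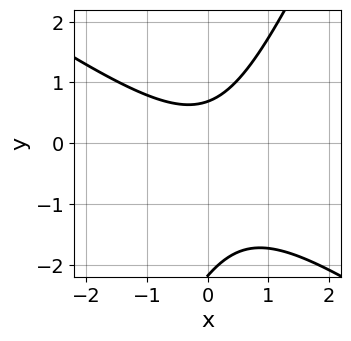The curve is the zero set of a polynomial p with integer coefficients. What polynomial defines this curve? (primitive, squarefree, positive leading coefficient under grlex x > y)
Degree: no degree-1 curve has this shape, so deg p = 2.
Against the integer gridlines: no x-intercept at any integer in the box.
Solving for integer coefficients yields p as stated.

3*x^2 + 3*x*y - 2*y^2 - 3*y + 3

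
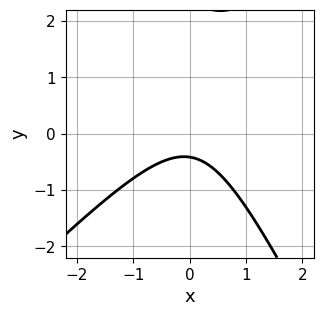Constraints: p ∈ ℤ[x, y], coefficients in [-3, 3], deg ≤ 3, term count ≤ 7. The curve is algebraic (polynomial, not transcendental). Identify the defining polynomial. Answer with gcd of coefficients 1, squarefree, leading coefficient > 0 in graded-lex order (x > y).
2*x^2 - x*y - y^2 + 2*y + 1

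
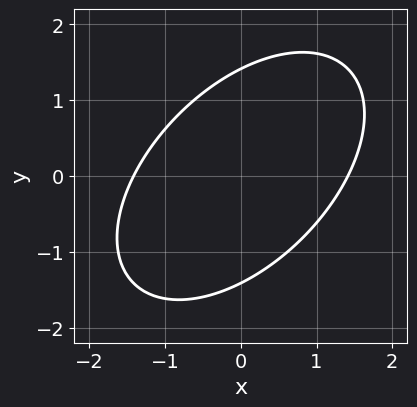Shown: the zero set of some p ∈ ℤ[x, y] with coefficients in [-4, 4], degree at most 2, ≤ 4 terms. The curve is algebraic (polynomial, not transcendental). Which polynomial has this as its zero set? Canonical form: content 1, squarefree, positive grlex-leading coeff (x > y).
x^2 - x*y + y^2 - 2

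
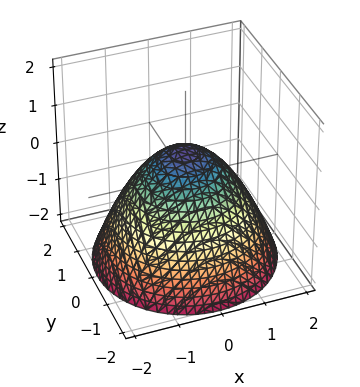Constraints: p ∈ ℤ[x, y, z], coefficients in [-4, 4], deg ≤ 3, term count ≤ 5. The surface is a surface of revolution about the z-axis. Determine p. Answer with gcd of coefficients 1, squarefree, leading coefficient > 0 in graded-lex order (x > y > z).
2*x^2 + 2*y^2 + 3*z - 2

First, degree: a generic line meets the surface in up to 2 points, so deg p = 2.
Then, by symmetry, the surface is invariant under rotation about z: p = q(x² + y², z).
Next, reading off the gridlines: the y-axis gridline crossings are at y ∈ {-1, 1}; a circular section at z = 0 has radius exactly 1; the x-axis gridline crossings are at x ∈ {-1, 1}.
Finally, matching integer coefficients to the picture gives p.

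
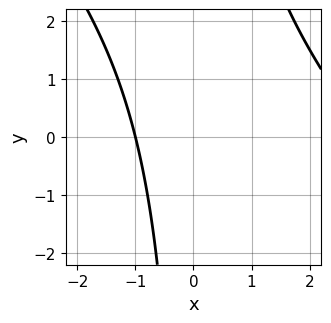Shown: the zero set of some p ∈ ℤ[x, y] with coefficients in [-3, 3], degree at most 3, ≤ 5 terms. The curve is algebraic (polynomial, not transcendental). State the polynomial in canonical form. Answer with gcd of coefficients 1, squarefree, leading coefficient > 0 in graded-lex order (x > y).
x^2 + x*y - 2*x - 3

(a) The degree is 2 — no degree-1 curve has this shape.
(b) From the visible intercepts: no y-intercept at any integer in the box; one x-axis crossing is at x = -1.
(c) Fitting integer coefficients to these (and the overall shape) gives p.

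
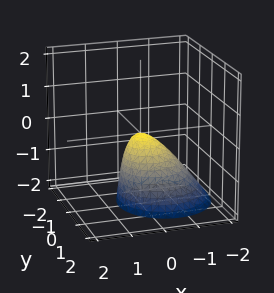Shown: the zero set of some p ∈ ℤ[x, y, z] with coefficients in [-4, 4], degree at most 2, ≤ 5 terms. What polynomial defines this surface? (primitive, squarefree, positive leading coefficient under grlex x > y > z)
3*x^2 - 2*x*z + 3*y^2 + 2*z

1. Degree: a generic line meets the surface in up to 2 points, so deg p = 2.
2. Against the integer gridlines: it meets the z-axis at z = 0 (among the integer gridlines); it crosses the x-axis at the gridline x = 0; it meets the y-axis at y = 0 (among the integer gridlines).
3. Assembling these constraints gives the stated polynomial.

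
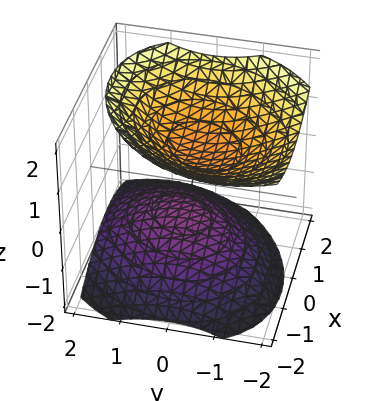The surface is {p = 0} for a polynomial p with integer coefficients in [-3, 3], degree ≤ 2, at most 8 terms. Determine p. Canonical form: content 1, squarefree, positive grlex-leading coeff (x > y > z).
I count 2 distinct pieces.
deg p = 2.
From the visible intercepts: no y-intercept at any integer in the box; no x-intercept at any integer in the box.
Together with the visible shape, these determine p as stated.

2*x^2 - x*y + 2*y^2 + y*z - 3*z^2 + 2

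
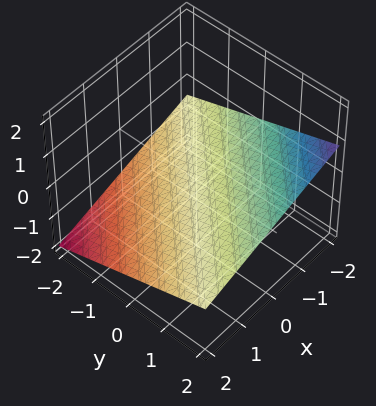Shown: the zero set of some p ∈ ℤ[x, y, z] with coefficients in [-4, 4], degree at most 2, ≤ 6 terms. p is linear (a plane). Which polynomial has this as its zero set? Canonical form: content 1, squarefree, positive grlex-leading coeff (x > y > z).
(a) The degree is 1 — the surface is flat (a plane).
(b) Observable constraints: it meets the y-axis at y = 2 (among the integer gridlines); it crosses the x-axis at the gridline x = -2.
(c) Assembling these constraints gives the stated polynomial.

x - y + 3*z + 2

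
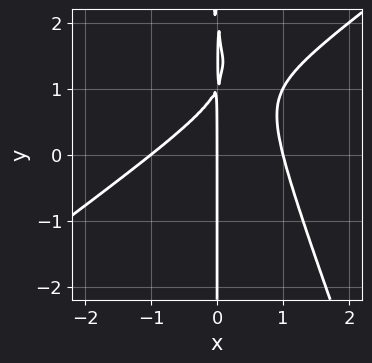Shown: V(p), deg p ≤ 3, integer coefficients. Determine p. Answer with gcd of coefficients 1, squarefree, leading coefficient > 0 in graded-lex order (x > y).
1. Degree: a generic line meets the curve in up to 3 points, so deg p = 3.
2. Observable constraints: every point of the y-axis in the box is on the curve; the x-axis gridline crossings are at x ∈ {-1, 0, 1}.
3. Assembling these constraints gives the stated polynomial.

2*x^3 - 2*x^2*y - x*y^2 + 3*x*y - 2*x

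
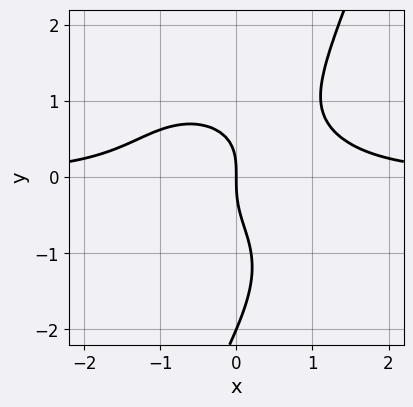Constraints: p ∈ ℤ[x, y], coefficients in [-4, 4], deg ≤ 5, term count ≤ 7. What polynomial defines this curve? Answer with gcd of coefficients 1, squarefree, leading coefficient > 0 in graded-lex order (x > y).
First, the degree is 4 — the shape is more complex than any degree-3 curve.
Then, checking where it meets the axes: one x-axis crossing is at x = 0; the y-axis gridline crossings are at y ∈ {-2, 0}.
Finally, these observations pin down the coefficients.

3*x^3*y + 2*x*y^3 - y^4 - 2*y^3 - 3*x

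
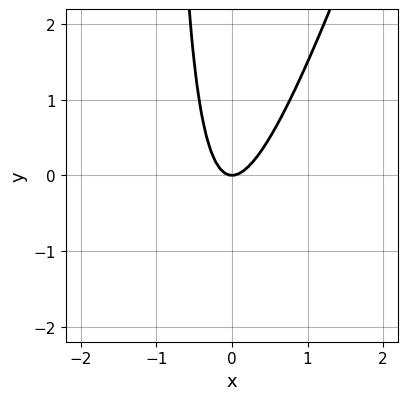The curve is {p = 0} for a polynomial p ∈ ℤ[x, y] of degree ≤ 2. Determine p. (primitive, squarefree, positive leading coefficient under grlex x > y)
3*x^2 - x*y - y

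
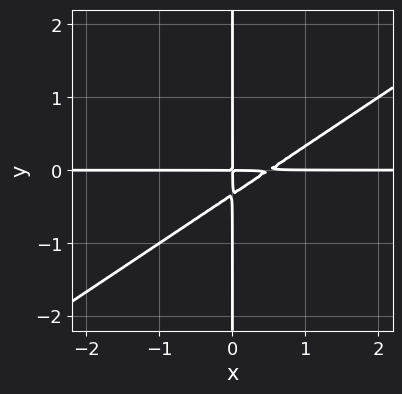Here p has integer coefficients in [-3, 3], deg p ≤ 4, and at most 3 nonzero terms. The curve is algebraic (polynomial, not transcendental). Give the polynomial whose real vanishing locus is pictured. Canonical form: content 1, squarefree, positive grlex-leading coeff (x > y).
First, deg p = 3.
Then, from the visible intercepts: every point of the y-axis in the box is on the curve; the visible x-axis segment lies entirely on the curve.
Finally, fitting integer coefficients to these (and the overall shape) gives p.

2*x^2*y - 3*x*y^2 - x*y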